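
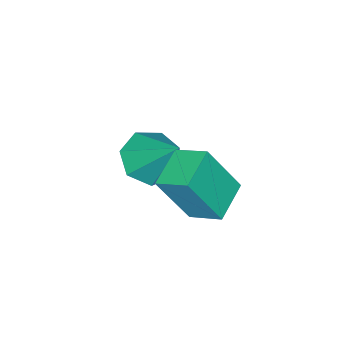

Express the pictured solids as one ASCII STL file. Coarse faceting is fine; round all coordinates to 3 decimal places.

solid 
facet normal -0.155 -0.647 -0.746
outer loop
vertex 2.054 -2.118 -2.515
vertex 1.518 -2.634 -1.956
vertex 1.268 -1.932 -2.513
endloop
endfacet
facet normal 0.216 0.916 -0.339
outer loop
vertex 2.054 -2.118 -2.515
vertex 1.268 -1.932 -2.513
vertex 1.842 -1.286 -0.404
endloop
endfacet
facet normal -0.156 -0.647 -0.746
outer loop
vertex 1.268 -1.932 -2.513
vertex 1.518 -2.634 -1.956
vertex 0.671 -2.274 -2.091
endloop
endfacet
facet normal -0.549 0.829 -0.105
outer loop
vertex 1.268 -1.932 -2.513
vertex 0.671 -2.274 -2.091
vertex 1.842 -1.286 -0.404
endloop
endfacet
facet normal -0.156 -0.647 -0.746
outer loop
vertex 0.671 -2.274 -2.091
vertex 1.518 -2.634 -1.956
vertex 0.712 -2.887 -1.568
endloop
endfacet
facet normal -0.857 0.300 0.419
outer loop
vertex 0.671 -2.274 -2.091
vertex 0.712 -2.887 -1.568
vertex 1.842 -1.286 -0.404
endloop
endfacet
facet normal -0.155 -0.648 -0.745
outer loop
vertex 0.712 -2.887 -1.568
vertex 1.518 -2.634 -1.956
vertex 1.359 -3.309 -1.336
endloop
endfacet
facet normal -0.477 -0.271 0.836
outer loop
vertex 0.712 -2.887 -1.568
vertex 1.359 -3.309 -1.336
vertex 1.842 -1.286 -0.404
endloop
endfacet
facet normal -0.156 -0.648 -0.745
outer loop
vertex 1.359 -3.309 -1.336
vertex 1.518 -2.634 -1.956
vertex 2.127 -3.223 -1.571
endloop
endfacet
facet normal 0.307 -0.458 0.835
outer loop
vertex 1.359 -3.309 -1.336
vertex 2.127 -3.223 -1.571
vertex 1.842 -1.286 -0.404
endloop
endfacet
facet normal -0.155 -0.648 -0.746
outer loop
vertex 2.127 -3.223 -1.571
vertex 1.518 -2.634 -1.956
vertex 2.436 -2.693 -2.096
endloop
endfacet
facet normal 0.903 -0.116 0.414
outer loop
vertex 2.127 -3.223 -1.571
vertex 2.436 -2.693 -2.096
vertex 1.842 -1.286 -0.404
endloop
endfacet
facet normal -0.155 -0.647 -0.746
outer loop
vertex 2.436 -2.693 -2.096
vertex 1.518 -2.634 -1.956
vertex 2.054 -2.118 -2.515
endloop
endfacet
facet normal 0.863 0.494 -0.108
outer loop
vertex 2.436 -2.693 -2.096
vertex 2.054 -2.118 -2.515
vertex 1.842 -1.286 -0.404
endloop
endfacet
facet normal -0.356 0.353 -0.865
outer loop
vertex 2.05 -0.096 -1.058
vertex 1.924 0.896 -0.601
vertex 3.237 0.22 -1.417
endloop
endfacet
facet normal 0.115 -0.902 -0.415
outer loop
vertex 3.876 -0.416 0.141
vertex 2.05 -0.096 -1.058
vertex 3.237 0.22 -1.417
endloop
endfacet
facet normal -0.355 0.354 -0.865
outer loop
vertex 3.237 0.22 -1.417
vertex 1.924 0.896 -0.601
vertex 3.111 1.212 -0.959
endloop
endfacet
facet normal 0.928 0.247 -0.280
outer loop
vertex 3.111 1.212 -0.959
vertex 3.876 -0.416 0.141
vertex 3.237 0.22 -1.417
endloop
endfacet
facet normal -0.928 -0.247 0.280
outer loop
vertex 2.05 -0.096 -1.058
vertex 2.563 0.26 0.957
vertex 1.924 0.896 -0.601
endloop
endfacet
facet normal 0.115 -0.902 -0.416
outer loop
vertex 2.689 -0.732 0.499
vertex 2.05 -0.096 -1.058
vertex 3.876 -0.416 0.141
endloop
endfacet
facet normal -0.928 -0.247 0.280
outer loop
vertex 2.689 -0.732 0.499
vertex 2.563 0.26 0.957
vertex 2.05 -0.096 -1.058
endloop
endfacet
facet normal -0.115 0.902 0.415
outer loop
vertex 1.924 0.896 -0.601
vertex 2.563 0.26 0.957
vertex 3.111 1.212 -0.959
endloop
endfacet
facet normal 0.928 0.247 -0.280
outer loop
vertex 3.75 0.576 0.598
vertex 3.876 -0.416 0.141
vertex 3.111 1.212 -0.959
endloop
endfacet
facet normal -0.115 0.902 0.416
outer loop
vertex 3.111 1.212 -0.959
vertex 2.563 0.26 0.957
vertex 3.75 0.576 0.598
endloop
endfacet
facet normal 0.355 -0.354 0.865
outer loop
vertex 3.75 0.576 0.598
vertex 2.689 -0.732 0.499
vertex 3.876 -0.416 0.141
endloop
endfacet
facet normal 0.356 -0.354 0.865
outer loop
vertex 2.563 0.26 0.957
vertex 2.689 -0.732 0.499
vertex 3.75 0.576 0.598
endloop
endfacet

endsolid


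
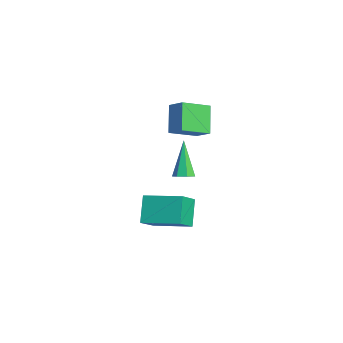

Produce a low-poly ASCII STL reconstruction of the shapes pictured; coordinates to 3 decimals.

solid 
facet normal 0.464 -0.082 -0.882
outer loop
vertex -0.816 -0.53 -0.836
vertex -1.321 -0.569 -1.098
vertex -1.016 -0.101 -0.981
endloop
endfacet
facet normal 0.659 0.498 0.564
outer loop
vertex -0.816 -0.53 -0.836
vertex -1.016 -0.101 -0.981
vertex -2.319 -0.391 0.798
endloop
endfacet
facet normal 0.465 -0.083 -0.881
outer loop
vertex -1.016 -0.101 -0.981
vertex -1.321 -0.569 -1.098
vertex -1.446 -0.025 -1.215
endloop
endfacet
facet normal 0.061 0.977 0.204
outer loop
vertex -1.016 -0.101 -0.981
vertex -1.446 -0.025 -1.215
vertex -2.319 -0.391 0.798
endloop
endfacet
facet normal 0.464 -0.083 -0.882
outer loop
vertex -1.446 -0.025 -1.215
vertex -1.321 -0.569 -1.098
vertex -1.781 -0.359 -1.36
endloop
endfacet
facet normal -0.663 0.732 -0.154
outer loop
vertex -1.446 -0.025 -1.215
vertex -1.781 -0.359 -1.36
vertex -2.319 -0.391 0.798
endloop
endfacet
facet normal 0.465 -0.082 -0.882
outer loop
vertex -1.781 -0.359 -1.36
vertex -1.321 -0.569 -1.098
vertex -1.769 -0.85 -1.308
endloop
endfacet
facet normal -0.969 -0.049 -0.242
outer loop
vertex -1.781 -0.359 -1.36
vertex -1.769 -0.85 -1.308
vertex -2.319 -0.391 0.798
endloop
endfacet
facet normal 0.465 -0.082 -0.882
outer loop
vertex -1.769 -0.85 -1.308
vertex -1.321 -0.569 -1.098
vertex -1.42 -1.13 -1.098
endloop
endfacet
facet normal -0.628 -0.778 0.006
outer loop
vertex -1.769 -0.85 -1.308
vertex -1.42 -1.13 -1.098
vertex -2.319 -0.391 0.798
endloop
endfacet
facet normal 0.466 -0.082 -0.881
outer loop
vertex -1.42 -1.13 -1.098
vertex -1.321 -0.569 -1.098
vertex -0.996 -0.987 -0.887
endloop
endfacet
facet normal 0.105 -0.909 0.404
outer loop
vertex -1.42 -1.13 -1.098
vertex -0.996 -0.987 -0.887
vertex -2.319 -0.391 0.798
endloop
endfacet
facet normal 0.464 -0.084 -0.882
outer loop
vertex -0.996 -0.987 -0.887
vertex -1.321 -0.569 -1.098
vertex -0.816 -0.53 -0.836
endloop
endfacet
facet normal 0.678 -0.340 0.652
outer loop
vertex -0.996 -0.987 -0.887
vertex -0.816 -0.53 -0.836
vertex -2.319 -0.391 0.798
endloop
endfacet
facet normal -0.605 0.132 0.785
outer loop
vertex -1.179 -0.693 3.979
vertex -1.633 0.745 3.387
vertex -1.977 -1.165 3.444
endloop
endfacet
facet normal 0.280 -0.888 0.365
outer loop
vertex -0.967 -1.385 2.133
vertex -1.179 -0.693 3.979
vertex -1.977 -1.165 3.444
endloop
endfacet
facet normal -0.605 0.132 0.785
outer loop
vertex -1.977 -1.165 3.444
vertex -1.633 0.745 3.387
vertex -2.431 0.273 2.852
endloop
endfacet
facet normal -0.745 -0.441 -0.500
outer loop
vertex -2.431 0.273 2.852
vertex -0.967 -1.385 2.133
vertex -1.977 -1.165 3.444
endloop
endfacet
facet normal 0.745 0.441 0.500
outer loop
vertex -1.179 -0.693 3.979
vertex -0.623 0.525 2.076
vertex -1.633 0.745 3.387
endloop
endfacet
facet normal 0.280 -0.888 0.365
outer loop
vertex -0.169 -0.913 2.668
vertex -1.179 -0.693 3.979
vertex -0.967 -1.385 2.133
endloop
endfacet
facet normal 0.745 0.441 0.500
outer loop
vertex -0.169 -0.913 2.668
vertex -0.623 0.525 2.076
vertex -1.179 -0.693 3.979
endloop
endfacet
facet normal -0.280 0.888 -0.365
outer loop
vertex -1.633 0.745 3.387
vertex -0.623 0.525 2.076
vertex -2.431 0.273 2.852
endloop
endfacet
facet normal -0.745 -0.441 -0.500
outer loop
vertex -1.421 0.053 1.541
vertex -0.967 -1.385 2.133
vertex -2.431 0.273 2.852
endloop
endfacet
facet normal -0.280 0.888 -0.365
outer loop
vertex -2.431 0.273 2.852
vertex -0.623 0.525 2.076
vertex -1.421 0.053 1.541
endloop
endfacet
facet normal 0.605 -0.132 -0.785
outer loop
vertex -1.421 0.053 1.541
vertex -0.169 -0.913 2.668
vertex -0.967 -1.385 2.133
endloop
endfacet
facet normal 0.605 -0.132 -0.785
outer loop
vertex -0.623 0.525 2.076
vertex -0.169 -0.913 2.668
vertex -1.421 0.053 1.541
endloop
endfacet
facet normal -0.540 -0.819 -0.196
outer loop
vertex 0.316 -2.979 -3.058
vertex -0.609 -2.676 -1.775
vertex -0.552 -2.214 -3.864
endloop
endfacet
facet normal 0.574 -0.188 -0.797
outer loop
vertex 0.549 -0.544 -3.465
vertex 0.316 -2.979 -3.058
vertex -0.552 -2.214 -3.864
endloop
endfacet
facet normal -0.540 -0.819 -0.196
outer loop
vertex -0.552 -2.214 -3.864
vertex -0.609 -2.676 -1.775
vertex -1.477 -1.911 -2.582
endloop
endfacet
facet normal -0.615 0.542 -0.572
outer loop
vertex -1.477 -1.911 -2.582
vertex 0.549 -0.544 -3.465
vertex -0.552 -2.214 -3.864
endloop
endfacet
facet normal 0.615 -0.542 0.572
outer loop
vertex 0.316 -2.979 -3.058
vertex 0.492 -1.006 -1.376
vertex -0.609 -2.676 -1.775
endloop
endfacet
facet normal 0.575 -0.188 -0.796
outer loop
vertex 1.417 -1.309 -2.658
vertex 0.316 -2.979 -3.058
vertex 0.549 -0.544 -3.465
endloop
endfacet
facet normal 0.615 -0.543 0.572
outer loop
vertex 1.417 -1.309 -2.658
vertex 0.492 -1.006 -1.376
vertex 0.316 -2.979 -3.058
endloop
endfacet
facet normal -0.574 0.188 0.797
outer loop
vertex -0.609 -2.676 -1.775
vertex 0.492 -1.006 -1.376
vertex -1.477 -1.911 -2.582
endloop
endfacet
facet normal -0.615 0.543 -0.572
outer loop
vertex -0.376 -0.241 -2.182
vertex 0.549 -0.544 -3.465
vertex -1.477 -1.911 -2.582
endloop
endfacet
facet normal -0.574 0.188 0.797
outer loop
vertex -1.477 -1.911 -2.582
vertex 0.492 -1.006 -1.376
vertex -0.376 -0.241 -2.182
endloop
endfacet
facet normal 0.540 0.819 0.196
outer loop
vertex -0.376 -0.241 -2.182
vertex 1.417 -1.309 -2.658
vertex 0.549 -0.544 -3.465
endloop
endfacet
facet normal 0.540 0.819 0.196
outer loop
vertex 0.492 -1.006 -1.376
vertex 1.417 -1.309 -2.658
vertex -0.376 -0.241 -2.182
endloop
endfacet

endsolid


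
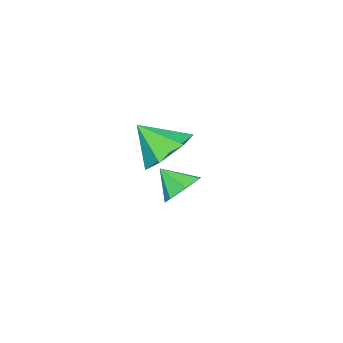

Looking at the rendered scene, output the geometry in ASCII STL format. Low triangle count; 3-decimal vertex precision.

solid 
facet normal -0.329 0.672 -0.664
outer loop
vertex -2.44 -1.672 -0.839
vertex -2.946 -1.481 -0.395
vertex -2.298 -1.223 -0.455
endloop
endfacet
facet normal 0.950 -0.311 0.012
outer loop
vertex -2.44 -1.672 -0.839
vertex -2.298 -1.223 -0.455
vertex -2.614 -2.159 0.275
endloop
endfacet
facet normal -0.329 0.671 -0.664
outer loop
vertex -2.298 -1.223 -0.455
vertex -2.946 -1.481 -0.395
vertex -2.644 -0.968 -0.026
endloop
endfacet
facet normal 0.813 0.162 0.559
outer loop
vertex -2.298 -1.223 -0.455
vertex -2.644 -0.968 -0.026
vertex -2.614 -2.159 0.275
endloop
endfacet
facet normal -0.328 0.671 -0.665
outer loop
vertex -2.644 -0.968 -0.026
vertex -2.946 -1.481 -0.395
vertex -3.218 -1.099 0.125
endloop
endfacet
facet normal 0.194 0.245 0.950
outer loop
vertex -2.644 -0.968 -0.026
vertex -3.218 -1.099 0.125
vertex -2.614 -2.159 0.275
endloop
endfacet
facet normal -0.328 0.671 -0.665
outer loop
vertex -3.218 -1.099 0.125
vertex -2.946 -1.481 -0.395
vertex -3.587 -1.518 -0.116
endloop
endfacet
facet normal -0.440 -0.125 0.890
outer loop
vertex -3.218 -1.099 0.125
vertex -3.587 -1.518 -0.116
vertex -2.614 -2.159 0.275
endloop
endfacet
facet normal -0.328 0.672 -0.664
outer loop
vertex -3.587 -1.518 -0.116
vertex -2.946 -1.481 -0.395
vertex -3.473 -1.908 -0.567
endloop
endfacet
facet normal -0.611 -0.669 0.424
outer loop
vertex -3.587 -1.518 -0.116
vertex -3.473 -1.908 -0.567
vertex -2.614 -2.159 0.275
endloop
endfacet
facet normal -0.328 0.672 -0.664
outer loop
vertex -3.473 -1.908 -0.567
vertex -2.946 -1.481 -0.395
vertex -2.963 -1.977 -0.889
endloop
endfacet
facet normal -0.192 -0.977 -0.095
outer loop
vertex -3.473 -1.908 -0.567
vertex -2.963 -1.977 -0.889
vertex -2.614 -2.159 0.275
endloop
endfacet
facet normal -0.329 0.672 -0.664
outer loop
vertex -2.963 -1.977 -0.889
vertex -2.946 -1.481 -0.395
vertex -2.44 -1.672 -0.839
endloop
endfacet
facet normal 0.504 -0.818 -0.279
outer loop
vertex -2.963 -1.977 -0.889
vertex -2.44 -1.672 -0.839
vertex -2.614 -2.159 0.275
endloop
endfacet
facet normal -0.422 0.573 -0.703
outer loop
vertex 0.081 0.987 2.234
vertex -0.571 1.146 2.755
vertex 0.11 1.654 2.761
endloop
endfacet
facet normal 0.994 -0.089 0.058
outer loop
vertex 0.081 0.987 2.234
vertex 0.11 1.654 2.761
vertex -0.049 0.434 3.625
endloop
endfacet
facet normal -0.422 0.574 -0.702
outer loop
vertex 0.11 1.654 2.761
vertex -0.571 1.146 2.755
vertex -0.542 1.812 3.282
endloop
endfacet
facet normal 0.630 0.392 0.670
outer loop
vertex 0.11 1.654 2.761
vertex -0.542 1.812 3.282
vertex -0.049 0.434 3.625
endloop
endfacet
facet normal -0.421 0.574 -0.702
outer loop
vertex -0.542 1.812 3.282
vertex -0.571 1.146 2.755
vertex -1.224 1.304 3.276
endloop
endfacet
facet normal -0.149 0.188 0.971
outer loop
vertex -0.542 1.812 3.282
vertex -1.224 1.304 3.276
vertex -0.049 0.434 3.625
endloop
endfacet
facet normal -0.421 0.574 -0.702
outer loop
vertex -1.224 1.304 3.276
vertex -0.571 1.146 2.755
vertex -1.253 0.638 2.749
endloop
endfacet
facet normal -0.564 -0.497 0.659
outer loop
vertex -1.224 1.304 3.276
vertex -1.253 0.638 2.749
vertex -0.049 0.434 3.625
endloop
endfacet
facet normal -0.421 0.574 -0.702
outer loop
vertex -1.253 0.638 2.749
vertex -0.571 1.146 2.755
vertex -0.6 0.48 2.228
endloop
endfacet
facet normal -0.200 -0.979 0.047
outer loop
vertex -1.253 0.638 2.749
vertex -0.6 0.48 2.228
vertex -0.049 0.434 3.625
endloop
endfacet
facet normal -0.421 0.574 -0.702
outer loop
vertex -0.6 0.48 2.228
vertex -0.571 1.146 2.755
vertex 0.081 0.987 2.234
endloop
endfacet
facet normal 0.579 -0.775 -0.254
outer loop
vertex -0.6 0.48 2.228
vertex 0.081 0.987 2.234
vertex -0.049 0.434 3.625
endloop
endfacet

endsolid


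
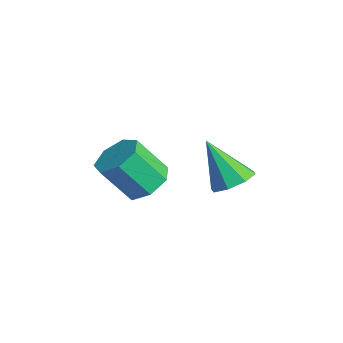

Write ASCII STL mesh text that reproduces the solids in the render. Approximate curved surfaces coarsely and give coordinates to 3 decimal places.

solid 
facet normal 0.472 0.299 -0.830
outer loop
vertex 2.711 0.156 -4.338
vertex 2.063 0.657 -4.526
vertex 2.775 0.746 -4.089
endloop
endfacet
facet normal 0.635 -0.358 0.684
outer loop
vertex 2.711 0.156 -4.338
vertex 2.775 0.746 -4.089
vertex 1.157 0.083 -2.934
endloop
endfacet
facet normal 0.472 0.299 -0.829
outer loop
vertex 2.775 0.746 -4.089
vertex 2.063 0.657 -4.526
vertex 2.422 1.283 -4.096
endloop
endfacet
facet normal 0.463 0.315 0.829
outer loop
vertex 2.775 0.746 -4.089
vertex 2.422 1.283 -4.096
vertex 1.157 0.083 -2.934
endloop
endfacet
facet normal 0.472 0.299 -0.829
outer loop
vertex 2.422 1.283 -4.096
vertex 2.063 0.657 -4.526
vertex 1.859 1.454 -4.355
endloop
endfacet
facet normal -0.084 0.738 0.670
outer loop
vertex 2.422 1.283 -4.096
vertex 1.859 1.454 -4.355
vertex 1.157 0.083 -2.934
endloop
endfacet
facet normal 0.472 0.299 -0.830
outer loop
vertex 1.859 1.454 -4.355
vertex 2.063 0.657 -4.526
vertex 1.415 1.158 -4.714
endloop
endfacet
facet normal -0.685 0.663 0.301
outer loop
vertex 1.859 1.454 -4.355
vertex 1.415 1.158 -4.714
vertex 1.157 0.083 -2.934
endloop
endfacet
facet normal 0.472 0.299 -0.830
outer loop
vertex 1.415 1.158 -4.714
vertex 2.063 0.657 -4.526
vertex 1.351 0.568 -4.963
endloop
endfacet
facet normal -0.989 0.134 -0.063
outer loop
vertex 1.415 1.158 -4.714
vertex 1.351 0.568 -4.963
vertex 1.157 0.083 -2.934
endloop
endfacet
facet normal 0.472 0.299 -0.829
outer loop
vertex 1.351 0.568 -4.963
vertex 2.063 0.657 -4.526
vertex 1.704 0.031 -4.956
endloop
endfacet
facet normal -0.816 -0.539 -0.207
outer loop
vertex 1.351 0.568 -4.963
vertex 1.704 0.031 -4.956
vertex 1.157 0.083 -2.934
endloop
endfacet
facet normal 0.472 0.299 -0.829
outer loop
vertex 1.704 0.031 -4.956
vertex 2.063 0.657 -4.526
vertex 2.267 -0.14 -4.697
endloop
endfacet
facet normal -0.270 -0.962 -0.048
outer loop
vertex 1.704 0.031 -4.956
vertex 2.267 -0.14 -4.697
vertex 1.157 0.083 -2.934
endloop
endfacet
facet normal 0.472 0.299 -0.830
outer loop
vertex 2.267 -0.14 -4.697
vertex 2.063 0.657 -4.526
vertex 2.711 0.156 -4.338
endloop
endfacet
facet normal 0.332 -0.887 0.321
outer loop
vertex 2.267 -0.14 -4.697
vertex 2.711 0.156 -4.338
vertex 1.157 0.083 -2.934
endloop
endfacet
facet normal 0.230 0.549 -0.804
outer loop
vertex 2.781 -2.596 -3.726
vertex 1.93 -2.345 -3.798
vertex 2.588 -1.954 -3.343
endloop
endfacet
facet normal 0.941 0.087 0.327
outer loop
vertex 2.781 -2.596 -3.726
vertex 2.588 -1.954 -3.343
vertex 2.401 -3.506 -2.391
endloop
endfacet
facet normal 0.941 0.087 0.327
outer loop
vertex 2.401 -3.506 -2.391
vertex 2.588 -1.954 -3.343
vertex 2.208 -2.864 -2.008
endloop
endfacet
facet normal -0.229 -0.549 0.804
outer loop
vertex 2.401 -3.506 -2.391
vertex 2.208 -2.864 -2.008
vertex 1.55 -3.255 -2.462
endloop
endfacet
facet normal 0.230 0.549 -0.804
outer loop
vertex 2.588 -1.954 -3.343
vertex 1.93 -2.345 -3.798
vertex 1.9 -1.606 -3.302
endloop
endfacet
facet normal 0.392 0.705 0.592
outer loop
vertex 2.588 -1.954 -3.343
vertex 1.9 -1.606 -3.302
vertex 2.208 -2.864 -2.008
endloop
endfacet
facet normal 0.391 0.705 0.592
outer loop
vertex 2.208 -2.864 -2.008
vertex 1.9 -1.606 -3.302
vertex 1.519 -2.516 -1.967
endloop
endfacet
facet normal -0.229 -0.548 0.804
outer loop
vertex 2.208 -2.864 -2.008
vertex 1.519 -2.516 -1.967
vertex 1.55 -3.255 -2.462
endloop
endfacet
facet normal 0.229 0.549 -0.804
outer loop
vertex 1.9 -1.606 -3.302
vertex 1.93 -2.345 -3.798
vertex 1.234 -1.815 -3.634
endloop
endfacet
facet normal -0.453 0.792 0.410
outer loop
vertex 1.9 -1.606 -3.302
vertex 1.234 -1.815 -3.634
vertex 1.519 -2.516 -1.967
endloop
endfacet
facet normal -0.453 0.791 0.410
outer loop
vertex 1.519 -2.516 -1.967
vertex 1.234 -1.815 -3.634
vertex 0.854 -2.725 -2.299
endloop
endfacet
facet normal -0.229 -0.548 0.804
outer loop
vertex 1.519 -2.516 -1.967
vertex 0.854 -2.725 -2.299
vertex 1.55 -3.255 -2.462
endloop
endfacet
facet normal 0.228 0.549 -0.804
outer loop
vertex 1.234 -1.815 -3.634
vertex 1.93 -2.345 -3.798
vertex 1.093 -2.423 -4.089
endloop
endfacet
facet normal -0.956 0.282 -0.080
outer loop
vertex 1.234 -1.815 -3.634
vertex 1.093 -2.423 -4.089
vertex 0.854 -2.725 -2.299
endloop
endfacet
facet normal -0.956 0.282 -0.080
outer loop
vertex 0.854 -2.725 -2.299
vertex 1.093 -2.423 -4.089
vertex 0.713 -3.333 -2.754
endloop
endfacet
facet normal -0.229 -0.549 0.804
outer loop
vertex 0.854 -2.725 -2.299
vertex 0.713 -3.333 -2.754
vertex 1.55 -3.255 -2.462
endloop
endfacet
facet normal 0.229 0.548 -0.805
outer loop
vertex 1.093 -2.423 -4.089
vertex 1.93 -2.345 -3.798
vertex 1.582 -2.972 -4.324
endloop
endfacet
facet normal -0.739 -0.440 -0.510
outer loop
vertex 1.093 -2.423 -4.089
vertex 1.582 -2.972 -4.324
vertex 0.713 -3.333 -2.754
endloop
endfacet
facet normal -0.739 -0.440 -0.510
outer loop
vertex 0.713 -3.333 -2.754
vertex 1.582 -2.972 -4.324
vertex 1.202 -3.882 -2.989
endloop
endfacet
facet normal -0.229 -0.549 0.804
outer loop
vertex 0.713 -3.333 -2.754
vertex 1.202 -3.882 -2.989
vertex 1.55 -3.255 -2.462
endloop
endfacet
facet normal 0.229 0.548 -0.805
outer loop
vertex 1.582 -2.972 -4.324
vertex 1.93 -2.345 -3.798
vertex 2.333 -3.049 -4.163
endloop
endfacet
facet normal 0.034 -0.830 -0.556
outer loop
vertex 1.582 -2.972 -4.324
vertex 2.333 -3.049 -4.163
vertex 1.202 -3.882 -2.989
endloop
endfacet
facet normal 0.034 -0.830 -0.556
outer loop
vertex 1.202 -3.882 -2.989
vertex 2.333 -3.049 -4.163
vertex 1.953 -3.959 -2.828
endloop
endfacet
facet normal -0.229 -0.549 0.804
outer loop
vertex 1.202 -3.882 -2.989
vertex 1.953 -3.959 -2.828
vertex 1.55 -3.255 -2.462
endloop
endfacet
facet normal 0.230 0.548 -0.804
outer loop
vertex 2.333 -3.049 -4.163
vertex 1.93 -2.345 -3.798
vertex 2.781 -2.596 -3.726
endloop
endfacet
facet normal 0.782 -0.596 -0.184
outer loop
vertex 2.333 -3.049 -4.163
vertex 2.781 -2.596 -3.726
vertex 1.953 -3.959 -2.828
endloop
endfacet
facet normal 0.782 -0.596 -0.184
outer loop
vertex 1.953 -3.959 -2.828
vertex 2.781 -2.596 -3.726
vertex 2.401 -3.506 -2.391
endloop
endfacet
facet normal -0.229 -0.549 0.804
outer loop
vertex 1.953 -3.959 -2.828
vertex 2.401 -3.506 -2.391
vertex 1.55 -3.255 -2.462
endloop
endfacet

endsolid


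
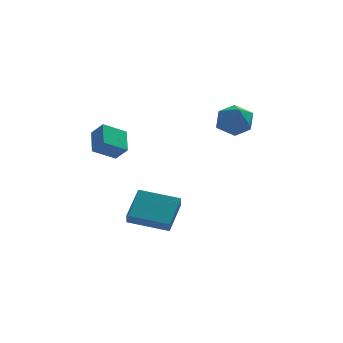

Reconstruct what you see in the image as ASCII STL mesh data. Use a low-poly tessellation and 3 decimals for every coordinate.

solid 
facet normal -0.954 0.287 0.085
outer loop
vertex 1.692 2.828 2.923
vertex 1.824 2.942 4.024
vertex 2.023 3.804 3.347
endloop
endfacet
facet normal -0.688 0.473 -0.551
outer loop
vertex 1.692 2.828 2.923
vertex 2.023 3.804 3.347
vertex 2.497 3.411 2.418
endloop
endfacet
facet normal -0.463 -0.121 -0.878
outer loop
vertex 1.692 2.828 2.923
vertex 2.497 3.411 2.418
vertex 2.59 2.305 2.521
endloop
endfacet
facet normal -0.591 -0.673 -0.445
outer loop
vertex 1.692 2.828 2.923
vertex 2.59 2.305 2.521
vertex 2.174 2.015 3.513
endloop
endfacet
facet normal -0.894 -0.421 0.151
outer loop
vertex 1.692 2.828 2.923
vertex 2.174 2.015 3.513
vertex 1.824 2.942 4.024
endloop
endfacet
facet normal -0.121 0.891 -0.438
outer loop
vertex 2.497 3.411 2.418
vertex 2.023 3.804 3.347
vertex 3.126 3.885 3.207
endloop
endfacet
facet normal -0.551 0.590 0.589
outer loop
vertex 2.023 3.804 3.347
vertex 1.824 2.942 4.024
vertex 2.71 3.595 4.199
endloop
endfacet
facet normal -0.455 -0.555 0.696
outer loop
vertex 1.824 2.942 4.024
vertex 2.174 2.015 3.513
vertex 2.803 2.489 4.302
endloop
endfacet
facet normal 0.037 -0.963 -0.266
outer loop
vertex 2.174 2.015 3.513
vertex 2.59 2.305 2.521
vertex 3.277 2.096 3.373
endloop
endfacet
facet normal 0.243 -0.070 -0.968
outer loop
vertex 2.59 2.305 2.521
vertex 2.497 3.411 2.418
vertex 3.476 2.958 2.696
endloop
endfacet
facet normal 0.591 0.673 0.445
outer loop
vertex 3.608 3.072 3.797
vertex 3.126 3.885 3.207
vertex 2.71 3.595 4.199
endloop
endfacet
facet normal 0.463 0.121 0.878
outer loop
vertex 3.608 3.072 3.797
vertex 2.71 3.595 4.199
vertex 2.803 2.489 4.302
endloop
endfacet
facet normal 0.688 -0.473 0.551
outer loop
vertex 3.608 3.072 3.797
vertex 2.803 2.489 4.302
vertex 3.277 2.096 3.373
endloop
endfacet
facet normal 0.954 -0.287 -0.085
outer loop
vertex 3.608 3.072 3.797
vertex 3.277 2.096 3.373
vertex 3.476 2.958 2.696
endloop
endfacet
facet normal 0.894 0.421 -0.151
outer loop
vertex 3.608 3.072 3.797
vertex 3.476 2.958 2.696
vertex 3.126 3.885 3.207
endloop
endfacet
facet normal -0.037 0.963 0.266
outer loop
vertex 2.71 3.595 4.199
vertex 3.126 3.885 3.207
vertex 2.023 3.804 3.347
endloop
endfacet
facet normal -0.243 0.070 0.968
outer loop
vertex 2.803 2.489 4.302
vertex 2.71 3.595 4.199
vertex 1.824 2.942 4.024
endloop
endfacet
facet normal 0.121 -0.891 0.438
outer loop
vertex 3.277 2.096 3.373
vertex 2.803 2.489 4.302
vertex 2.174 2.015 3.513
endloop
endfacet
facet normal 0.551 -0.590 -0.589
outer loop
vertex 3.476 2.958 2.696
vertex 3.277 2.096 3.373
vertex 2.59 2.305 2.521
endloop
endfacet
facet normal 0.455 0.555 -0.696
outer loop
vertex 3.126 3.885 3.207
vertex 3.476 2.958 2.696
vertex 2.497 3.411 2.418
endloop
endfacet
facet normal -0.936 0.303 0.179
outer loop
vertex -3.206 -2.251 -0.902
vertex -2.528 -0.81 0.205
vertex -3.173 -1.75 -1.575
endloop
endfacet
facet normal -0.349 -0.743 -0.570
outer loop
vertex -1.132 -2.41 -1.965
vertex -3.206 -2.251 -0.902
vertex -3.173 -1.75 -1.575
endloop
endfacet
facet normal -0.936 0.303 0.179
outer loop
vertex -3.173 -1.75 -1.575
vertex -2.528 -0.81 0.205
vertex -2.494 -0.308 -0.468
endloop
endfacet
facet normal 0.040 0.597 -0.802
outer loop
vertex -2.494 -0.308 -0.468
vertex -1.132 -2.41 -1.965
vertex -3.173 -1.75 -1.575
endloop
endfacet
facet normal -0.040 -0.597 0.801
outer loop
vertex -3.206 -2.251 -0.902
vertex -0.487 -1.47 -0.185
vertex -2.528 -0.81 0.205
endloop
endfacet
facet normal -0.350 -0.742 -0.571
outer loop
vertex -1.166 -2.912 -1.292
vertex -3.206 -2.251 -0.902
vertex -1.132 -2.41 -1.965
endloop
endfacet
facet normal -0.040 -0.597 0.802
outer loop
vertex -1.166 -2.912 -1.292
vertex -0.487 -1.47 -0.185
vertex -3.206 -2.251 -0.902
endloop
endfacet
facet normal 0.349 0.743 0.572
outer loop
vertex -2.528 -0.81 0.205
vertex -0.487 -1.47 -0.185
vertex -2.494 -0.308 -0.468
endloop
endfacet
facet normal 0.040 0.597 -0.801
outer loop
vertex -0.454 -0.969 -0.858
vertex -1.132 -2.41 -1.965
vertex -2.494 -0.308 -0.468
endloop
endfacet
facet normal 0.350 0.743 0.570
outer loop
vertex -2.494 -0.308 -0.468
vertex -0.487 -1.47 -0.185
vertex -0.454 -0.969 -0.858
endloop
endfacet
facet normal 0.936 -0.303 -0.179
outer loop
vertex -0.454 -0.969 -0.858
vertex -1.166 -2.912 -1.292
vertex -1.132 -2.41 -1.965
endloop
endfacet
facet normal 0.936 -0.303 -0.180
outer loop
vertex -0.487 -1.47 -0.185
vertex -1.166 -2.912 -1.292
vertex -0.454 -0.969 -0.858
endloop
endfacet
facet normal -0.830 -0.270 0.488
outer loop
vertex -4.136 1.168 3.964
vertex -4.705 1.606 3.239
vertex -4.162 -0.133 3.199
endloop
endfacet
facet normal 0.558 -0.429 0.711
outer loop
vertex -2.975 0.254 2.501
vertex -4.136 1.168 3.964
vertex -4.162 -0.133 3.199
endloop
endfacet
facet normal -0.830 -0.270 0.488
outer loop
vertex -4.162 -0.133 3.199
vertex -4.705 1.606 3.239
vertex -4.731 0.305 2.474
endloop
endfacet
facet normal -0.017 -0.862 -0.507
outer loop
vertex -4.731 0.305 2.474
vertex -2.975 0.254 2.501
vertex -4.162 -0.133 3.199
endloop
endfacet
facet normal 0.017 0.862 0.507
outer loop
vertex -4.136 1.168 3.964
vertex -3.518 1.993 2.541
vertex -4.705 1.606 3.239
endloop
endfacet
facet normal 0.558 -0.429 0.711
outer loop
vertex -2.949 1.555 3.266
vertex -4.136 1.168 3.964
vertex -2.975 0.254 2.501
endloop
endfacet
facet normal 0.017 0.862 0.507
outer loop
vertex -2.949 1.555 3.266
vertex -3.518 1.993 2.541
vertex -4.136 1.168 3.964
endloop
endfacet
facet normal -0.558 0.429 -0.711
outer loop
vertex -4.705 1.606 3.239
vertex -3.518 1.993 2.541
vertex -4.731 0.305 2.474
endloop
endfacet
facet normal -0.017 -0.862 -0.507
outer loop
vertex -3.544 0.692 1.776
vertex -2.975 0.254 2.501
vertex -4.731 0.305 2.474
endloop
endfacet
facet normal -0.558 0.429 -0.711
outer loop
vertex -4.731 0.305 2.474
vertex -3.518 1.993 2.541
vertex -3.544 0.692 1.776
endloop
endfacet
facet normal 0.830 0.270 -0.488
outer loop
vertex -3.544 0.692 1.776
vertex -2.949 1.555 3.266
vertex -2.975 0.254 2.501
endloop
endfacet
facet normal 0.830 0.270 -0.488
outer loop
vertex -3.518 1.993 2.541
vertex -2.949 1.555 3.266
vertex -3.544 0.692 1.776
endloop
endfacet

endsolid


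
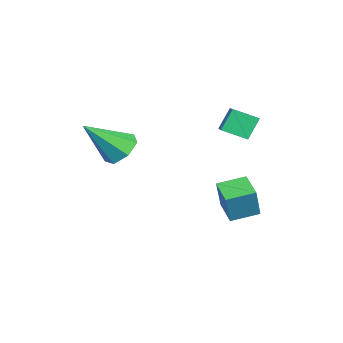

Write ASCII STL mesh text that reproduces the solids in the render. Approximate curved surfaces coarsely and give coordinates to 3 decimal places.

solid 
facet normal -0.293 0.656 -0.695
outer loop
vertex 2.446 -0.467 0.065
vertex 1.729 -0.297 0.528
vertex 2.506 0.093 0.568
endloop
endfacet
facet normal 0.995 -0.103 -0.004
outer loop
vertex 2.446 -0.467 0.065
vertex 2.506 0.093 0.568
vertex 2.331 -1.643 1.952
endloop
endfacet
facet normal -0.293 0.656 -0.695
outer loop
vertex 2.506 0.093 0.568
vertex 1.729 -0.297 0.528
vertex 1.98 0.359 1.041
endloop
endfacet
facet normal 0.717 0.389 0.579
outer loop
vertex 2.506 0.093 0.568
vertex 1.98 0.359 1.041
vertex 2.331 -1.643 1.952
endloop
endfacet
facet normal -0.294 0.656 -0.695
outer loop
vertex 1.98 0.359 1.041
vertex 1.729 -0.297 0.528
vertex 1.266 0.13 1.127
endloop
endfacet
facet normal -0.022 0.411 0.911
outer loop
vertex 1.98 0.359 1.041
vertex 1.266 0.13 1.127
vertex 2.331 -1.643 1.952
endloop
endfacet
facet normal -0.294 0.656 -0.695
outer loop
vertex 1.266 0.13 1.127
vertex 1.729 -0.297 0.528
vertex 0.9 -0.42 0.762
endloop
endfacet
facet normal -0.665 -0.052 0.745
outer loop
vertex 1.266 0.13 1.127
vertex 0.9 -0.42 0.762
vertex 2.331 -1.643 1.952
endloop
endfacet
facet normal -0.294 0.656 -0.695
outer loop
vertex 0.9 -0.42 0.762
vertex 1.729 -0.297 0.528
vertex 1.159 -0.878 0.22
endloop
endfacet
facet normal -0.729 -0.654 0.204
outer loop
vertex 0.9 -0.42 0.762
vertex 1.159 -0.878 0.22
vertex 2.331 -1.643 1.952
endloop
endfacet
facet normal -0.294 0.656 -0.695
outer loop
vertex 1.159 -0.878 0.22
vertex 1.729 -0.297 0.528
vertex 1.846 -0.899 -0.09
endloop
endfacet
facet normal -0.165 -0.939 -0.303
outer loop
vertex 1.159 -0.878 0.22
vertex 1.846 -0.899 -0.09
vertex 2.331 -1.643 1.952
endloop
endfacet
facet normal -0.293 0.657 -0.695
outer loop
vertex 1.846 -0.899 -0.09
vertex 1.729 -0.297 0.528
vertex 2.446 -0.467 0.065
endloop
endfacet
facet normal 0.602 -0.694 -0.396
outer loop
vertex 1.846 -0.899 -0.09
vertex 2.446 -0.467 0.065
vertex 2.331 -1.643 1.952
endloop
endfacet
facet normal -0.873 -0.391 0.290
outer loop
vertex -0.6 3.091 -2.205
vertex -1.025 4.236 -1.94
vertex -1.13 3.223 -3.624
endloop
endfacet
facet normal 0.340 -0.916 -0.212
outer loop
vertex -0.055 3.704 -3.98
vertex -0.6 3.091 -2.205
vertex -1.13 3.223 -3.624
endloop
endfacet
facet normal -0.873 -0.392 0.290
outer loop
vertex -1.13 3.223 -3.624
vertex -1.025 4.236 -1.94
vertex -1.555 4.368 -3.358
endloop
endfacet
facet normal -0.348 0.088 -0.933
outer loop
vertex -1.555 4.368 -3.358
vertex -0.055 3.704 -3.98
vertex -1.13 3.223 -3.624
endloop
endfacet
facet normal 0.348 -0.087 0.933
outer loop
vertex -0.6 3.091 -2.205
vertex 0.05 4.717 -2.296
vertex -1.025 4.236 -1.94
endloop
endfacet
facet normal 0.340 -0.916 -0.212
outer loop
vertex 0.475 3.572 -2.562
vertex -0.6 3.091 -2.205
vertex -0.055 3.704 -3.98
endloop
endfacet
facet normal 0.349 -0.087 0.933
outer loop
vertex 0.475 3.572 -2.562
vertex 0.05 4.717 -2.296
vertex -0.6 3.091 -2.205
endloop
endfacet
facet normal -0.340 0.916 0.212
outer loop
vertex -1.025 4.236 -1.94
vertex 0.05 4.717 -2.296
vertex -1.555 4.368 -3.358
endloop
endfacet
facet normal -0.349 0.087 -0.933
outer loop
vertex -0.48 4.849 -3.715
vertex -0.055 3.704 -3.98
vertex -1.555 4.368 -3.358
endloop
endfacet
facet normal -0.340 0.916 0.212
outer loop
vertex -1.555 4.368 -3.358
vertex 0.05 4.717 -2.296
vertex -0.48 4.849 -3.715
endloop
endfacet
facet normal 0.873 0.391 -0.290
outer loop
vertex -0.48 4.849 -3.715
vertex 0.475 3.572 -2.562
vertex -0.055 3.704 -3.98
endloop
endfacet
facet normal 0.873 0.391 -0.290
outer loop
vertex 0.05 4.717 -2.296
vertex 0.475 3.572 -2.562
vertex -0.48 4.849 -3.715
endloop
endfacet
facet normal -0.926 -0.153 -0.346
outer loop
vertex -2.158 3.461 1.297
vertex -2.164 4.51 0.85
vertex -1.731 3.053 0.334
endloop
endfacet
facet normal 0.005 -0.920 0.392
outer loop
vertex -0.296 3.29 0.87
vertex -2.158 3.461 1.297
vertex -1.731 3.053 0.334
endloop
endfacet
facet normal -0.926 -0.153 -0.346
outer loop
vertex -1.731 3.053 0.334
vertex -2.164 4.51 0.85
vertex -1.737 4.102 -0.113
endloop
endfacet
facet normal 0.378 -0.361 -0.852
outer loop
vertex -1.737 4.102 -0.113
vertex -0.296 3.29 0.87
vertex -1.731 3.053 0.334
endloop
endfacet
facet normal -0.378 0.361 0.852
outer loop
vertex -2.158 3.461 1.297
vertex -0.729 4.747 1.386
vertex -2.164 4.51 0.85
endloop
endfacet
facet normal 0.005 -0.920 0.392
outer loop
vertex -0.723 3.698 1.833
vertex -2.158 3.461 1.297
vertex -0.296 3.29 0.87
endloop
endfacet
facet normal -0.378 0.361 0.852
outer loop
vertex -0.723 3.698 1.833
vertex -0.729 4.747 1.386
vertex -2.158 3.461 1.297
endloop
endfacet
facet normal -0.005 0.920 -0.392
outer loop
vertex -2.164 4.51 0.85
vertex -0.729 4.747 1.386
vertex -1.737 4.102 -0.113
endloop
endfacet
facet normal 0.378 -0.361 -0.852
outer loop
vertex -0.302 4.339 0.423
vertex -0.296 3.29 0.87
vertex -1.737 4.102 -0.113
endloop
endfacet
facet normal -0.005 0.920 -0.392
outer loop
vertex -1.737 4.102 -0.113
vertex -0.729 4.747 1.386
vertex -0.302 4.339 0.423
endloop
endfacet
facet normal 0.926 0.153 0.346
outer loop
vertex -0.302 4.339 0.423
vertex -0.723 3.698 1.833
vertex -0.296 3.29 0.87
endloop
endfacet
facet normal 0.926 0.153 0.346
outer loop
vertex -0.729 4.747 1.386
vertex -0.723 3.698 1.833
vertex -0.302 4.339 0.423
endloop
endfacet

endsolid


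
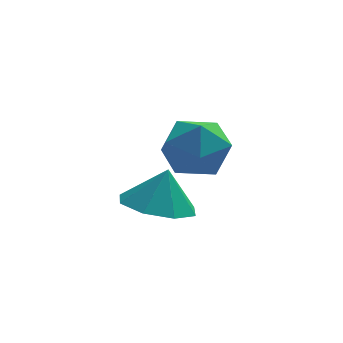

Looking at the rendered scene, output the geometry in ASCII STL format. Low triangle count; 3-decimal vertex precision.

solid 
facet normal -0.247 -0.215 -0.945
outer loop
vertex -0.014 1.438 1.784
vertex -0.846 1.882 1.9
vertex 0.021 2.144 1.614
endloop
endfacet
facet normal 0.911 0.054 0.410
outer loop
vertex -0.014 1.438 1.784
vertex 0.021 2.144 1.614
vertex -0.574 2.118 2.94
endloop
endfacet
facet normal -0.247 -0.215 -0.945
outer loop
vertex 0.021 2.144 1.614
vertex -0.846 1.882 1.9
vertex -0.452 2.697 1.612
endloop
endfacet
facet normal 0.716 0.614 0.333
outer loop
vertex 0.021 2.144 1.614
vertex -0.452 2.697 1.612
vertex -0.574 2.118 2.94
endloop
endfacet
facet normal -0.247 -0.214 -0.945
outer loop
vertex -0.452 2.697 1.612
vertex -0.846 1.882 1.9
vertex -1.155 2.772 1.779
endloop
endfacet
facet normal 0.192 0.893 0.407
outer loop
vertex -0.452 2.697 1.612
vertex -1.155 2.772 1.779
vertex -0.574 2.118 2.94
endloop
endfacet
facet normal -0.247 -0.214 -0.945
outer loop
vertex -1.155 2.772 1.779
vertex -0.846 1.882 1.9
vertex -1.678 2.325 2.017
endloop
endfacet
facet normal -0.355 0.728 0.587
outer loop
vertex -1.155 2.772 1.779
vertex -1.678 2.325 2.017
vertex -0.574 2.118 2.94
endloop
endfacet
facet normal -0.247 -0.215 -0.945
outer loop
vertex -1.678 2.325 2.017
vertex -0.846 1.882 1.9
vertex -1.713 1.619 2.187
endloop
endfacet
facet normal -0.602 0.215 0.769
outer loop
vertex -1.678 2.325 2.017
vertex -1.713 1.619 2.187
vertex -0.574 2.118 2.94
endloop
endfacet
facet normal -0.247 -0.215 -0.945
outer loop
vertex -1.713 1.619 2.187
vertex -0.846 1.882 1.9
vertex -1.24 1.067 2.189
endloop
endfacet
facet normal -0.407 -0.346 0.845
outer loop
vertex -1.713 1.619 2.187
vertex -1.24 1.067 2.189
vertex -0.574 2.118 2.94
endloop
endfacet
facet normal -0.247 -0.216 -0.945
outer loop
vertex -1.24 1.067 2.189
vertex -0.846 1.882 1.9
vertex -0.536 0.992 2.022
endloop
endfacet
facet normal 0.116 -0.625 0.772
outer loop
vertex -1.24 1.067 2.189
vertex -0.536 0.992 2.022
vertex -0.574 2.118 2.94
endloop
endfacet
facet normal -0.247 -0.215 -0.945
outer loop
vertex -0.536 0.992 2.022
vertex -0.846 1.882 1.9
vertex -0.014 1.438 1.784
endloop
endfacet
facet normal 0.662 -0.460 0.591
outer loop
vertex -0.536 0.992 2.022
vertex -0.014 1.438 1.784
vertex -0.574 2.118 2.94
endloop
endfacet
facet normal -0.493 -0.006 0.870
outer loop
vertex -0.167 4.547 3.117
vertex -0.511 3.655 2.916
vertex 0.335 3.756 3.396
endloop
endfacet
facet normal 0.101 0.387 0.916
outer loop
vertex -0.167 4.547 3.117
vertex 0.335 3.756 3.396
vertex 0.806 4.525 3.019
endloop
endfacet
facet normal 0.063 0.903 0.426
outer loop
vertex -0.167 4.547 3.117
vertex 0.806 4.525 3.019
vertex 0.251 4.9 2.306
endloop
endfacet
facet normal -0.554 0.829 0.075
outer loop
vertex -0.167 4.547 3.117
vertex 0.251 4.9 2.306
vertex -0.563 4.362 2.242
endloop
endfacet
facet normal -0.898 0.267 0.350
outer loop
vertex -0.167 4.547 3.117
vertex -0.563 4.362 2.242
vertex -0.511 3.655 2.916
endloop
endfacet
facet normal 0.655 -0.031 0.755
outer loop
vertex 0.806 4.525 3.019
vertex 0.335 3.756 3.396
vertex 1.063 3.618 2.758
endloop
endfacet
facet normal -0.306 -0.667 0.680
outer loop
vertex 0.335 3.756 3.396
vertex -0.511 3.655 2.916
vertex 0.249 3.08 2.694
endloop
endfacet
facet normal -0.961 -0.225 -0.162
outer loop
vertex -0.511 3.655 2.916
vertex -0.563 4.362 2.242
vertex -0.306 3.455 1.981
endloop
endfacet
facet normal -0.404 0.683 -0.608
outer loop
vertex -0.563 4.362 2.242
vertex 0.251 4.9 2.306
vertex 0.165 4.224 1.604
endloop
endfacet
facet normal 0.595 0.803 -0.041
outer loop
vertex 0.251 4.9 2.306
vertex 0.806 4.525 3.019
vertex 1.011 4.325 2.084
endloop
endfacet
facet normal 0.554 -0.829 -0.075
outer loop
vertex 0.667 3.433 1.883
vertex 1.063 3.618 2.758
vertex 0.249 3.08 2.694
endloop
endfacet
facet normal -0.063 -0.903 -0.426
outer loop
vertex 0.667 3.433 1.883
vertex 0.249 3.08 2.694
vertex -0.306 3.455 1.981
endloop
endfacet
facet normal -0.101 -0.387 -0.916
outer loop
vertex 0.667 3.433 1.883
vertex -0.306 3.455 1.981
vertex 0.165 4.224 1.604
endloop
endfacet
facet normal 0.493 0.006 -0.870
outer loop
vertex 0.667 3.433 1.883
vertex 0.165 4.224 1.604
vertex 1.011 4.325 2.084
endloop
endfacet
facet normal 0.898 -0.267 -0.350
outer loop
vertex 0.667 3.433 1.883
vertex 1.011 4.325 2.084
vertex 1.063 3.618 2.758
endloop
endfacet
facet normal 0.404 -0.683 0.608
outer loop
vertex 0.249 3.08 2.694
vertex 1.063 3.618 2.758
vertex 0.335 3.756 3.396
endloop
endfacet
facet normal -0.595 -0.803 0.041
outer loop
vertex -0.306 3.455 1.981
vertex 0.249 3.08 2.694
vertex -0.511 3.655 2.916
endloop
endfacet
facet normal -0.655 0.031 -0.755
outer loop
vertex 0.165 4.224 1.604
vertex -0.306 3.455 1.981
vertex -0.563 4.362 2.242
endloop
endfacet
facet normal 0.306 0.667 -0.680
outer loop
vertex 1.011 4.325 2.084
vertex 0.165 4.224 1.604
vertex 0.251 4.9 2.306
endloop
endfacet
facet normal 0.961 0.225 0.162
outer loop
vertex 1.063 3.618 2.758
vertex 1.011 4.325 2.084
vertex 0.806 4.525 3.019
endloop
endfacet

endsolid


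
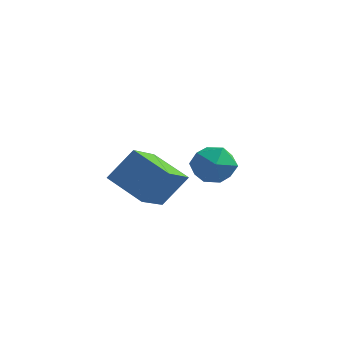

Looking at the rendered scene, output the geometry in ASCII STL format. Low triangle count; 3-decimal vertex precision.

solid 
facet normal 0.035 0.652 0.757
outer loop
vertex 3.824 2.056 -0.805
vertex 2.893 1.629 -0.394
vertex 3.871 1.219 -0.086
endloop
endfacet
facet normal 0.692 0.492 0.528
outer loop
vertex 3.824 2.056 -0.805
vertex 3.871 1.219 -0.086
vertex 4.537 1.228 -0.967
endloop
endfacet
facet normal 0.731 0.662 -0.164
outer loop
vertex 3.824 2.056 -0.805
vertex 4.537 1.228 -0.967
vertex 3.97 1.643 -1.819
endloop
endfacet
facet normal 0.100 0.926 -0.363
outer loop
vertex 3.824 2.056 -0.805
vertex 3.97 1.643 -1.819
vertex 2.954 1.891 -1.465
endloop
endfacet
facet normal -0.331 0.921 0.206
outer loop
vertex 3.824 2.056 -0.805
vertex 2.954 1.891 -1.465
vertex 2.893 1.629 -0.394
endloop
endfacet
facet normal 0.780 -0.213 0.588
outer loop
vertex 4.537 1.228 -0.967
vertex 3.871 1.219 -0.086
vertex 4.046 0.289 -0.655
endloop
endfacet
facet normal -0.282 0.046 0.958
outer loop
vertex 3.871 1.219 -0.086
vertex 2.893 1.629 -0.394
vertex 3.03 0.537 -0.301
endloop
endfacet
facet normal -0.875 0.480 0.068
outer loop
vertex 2.893 1.629 -0.394
vertex 2.954 1.891 -1.465
vertex 2.463 0.952 -1.153
endloop
endfacet
facet normal -0.178 0.489 -0.854
outer loop
vertex 2.954 1.891 -1.465
vertex 3.97 1.643 -1.819
vertex 3.129 0.961 -2.034
endloop
endfacet
facet normal 0.844 0.061 -0.532
outer loop
vertex 3.97 1.643 -1.819
vertex 4.537 1.228 -0.967
vertex 4.107 0.551 -1.726
endloop
endfacet
facet normal -0.100 -0.926 0.363
outer loop
vertex 3.176 0.124 -1.315
vertex 4.046 0.289 -0.655
vertex 3.03 0.537 -0.301
endloop
endfacet
facet normal -0.731 -0.662 0.164
outer loop
vertex 3.176 0.124 -1.315
vertex 3.03 0.537 -0.301
vertex 2.463 0.952 -1.153
endloop
endfacet
facet normal -0.692 -0.492 -0.528
outer loop
vertex 3.176 0.124 -1.315
vertex 2.463 0.952 -1.153
vertex 3.129 0.961 -2.034
endloop
endfacet
facet normal -0.035 -0.652 -0.757
outer loop
vertex 3.176 0.124 -1.315
vertex 3.129 0.961 -2.034
vertex 4.107 0.551 -1.726
endloop
endfacet
facet normal 0.331 -0.921 -0.206
outer loop
vertex 3.176 0.124 -1.315
vertex 4.107 0.551 -1.726
vertex 4.046 0.289 -0.655
endloop
endfacet
facet normal 0.178 -0.489 0.854
outer loop
vertex 3.03 0.537 -0.301
vertex 4.046 0.289 -0.655
vertex 3.871 1.219 -0.086
endloop
endfacet
facet normal -0.844 -0.061 0.532
outer loop
vertex 2.463 0.952 -1.153
vertex 3.03 0.537 -0.301
vertex 2.893 1.629 -0.394
endloop
endfacet
facet normal -0.780 0.213 -0.588
outer loop
vertex 3.129 0.961 -2.034
vertex 2.463 0.952 -1.153
vertex 2.954 1.891 -1.465
endloop
endfacet
facet normal 0.282 -0.046 -0.958
outer loop
vertex 4.107 0.551 -1.726
vertex 3.129 0.961 -2.034
vertex 3.97 1.643 -1.819
endloop
endfacet
facet normal 0.875 -0.480 -0.068
outer loop
vertex 4.046 0.289 -0.655
vertex 4.107 0.551 -1.726
vertex 4.537 1.228 -0.967
endloop
endfacet
facet normal -0.439 -0.425 -0.792
outer loop
vertex 3.507 -4.474 -1.026
vertex 1.814 -4.225 -0.221
vertex 3.355 -2.701 -1.893
endloop
endfacet
facet normal 0.895 -0.132 -0.426
outer loop
vertex 4.106 -1.975 -0.539
vertex 3.507 -4.474 -1.026
vertex 3.355 -2.701 -1.893
endloop
endfacet
facet normal -0.439 -0.425 -0.792
outer loop
vertex 3.355 -2.701 -1.893
vertex 1.814 -4.225 -0.221
vertex 1.663 -2.452 -1.089
endloop
endfacet
facet normal -0.076 0.896 -0.438
outer loop
vertex 1.663 -2.452 -1.089
vertex 4.106 -1.975 -0.539
vertex 3.355 -2.701 -1.893
endloop
endfacet
facet normal 0.076 -0.896 0.438
outer loop
vertex 3.507 -4.474 -1.026
vertex 2.565 -3.499 1.133
vertex 1.814 -4.225 -0.221
endloop
endfacet
facet normal 0.896 -0.132 -0.425
outer loop
vertex 4.257 -3.748 0.329
vertex 3.507 -4.474 -1.026
vertex 4.106 -1.975 -0.539
endloop
endfacet
facet normal 0.076 -0.896 0.438
outer loop
vertex 4.257 -3.748 0.329
vertex 2.565 -3.499 1.133
vertex 3.507 -4.474 -1.026
endloop
endfacet
facet normal -0.895 0.132 0.426
outer loop
vertex 1.814 -4.225 -0.221
vertex 2.565 -3.499 1.133
vertex 1.663 -2.452 -1.089
endloop
endfacet
facet normal -0.076 0.896 -0.438
outer loop
vertex 2.413 -1.726 0.266
vertex 4.106 -1.975 -0.539
vertex 1.663 -2.452 -1.089
endloop
endfacet
facet normal -0.895 0.131 0.425
outer loop
vertex 1.663 -2.452 -1.089
vertex 2.565 -3.499 1.133
vertex 2.413 -1.726 0.266
endloop
endfacet
facet normal 0.439 0.425 0.792
outer loop
vertex 2.413 -1.726 0.266
vertex 4.257 -3.748 0.329
vertex 4.106 -1.975 -0.539
endloop
endfacet
facet normal 0.439 0.425 0.792
outer loop
vertex 2.565 -3.499 1.133
vertex 4.257 -3.748 0.329
vertex 2.413 -1.726 0.266
endloop
endfacet

endsolid


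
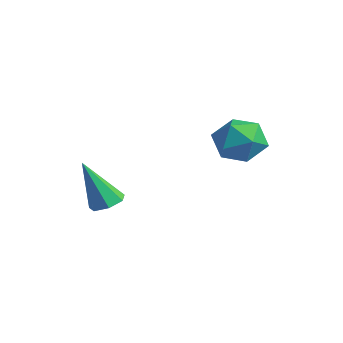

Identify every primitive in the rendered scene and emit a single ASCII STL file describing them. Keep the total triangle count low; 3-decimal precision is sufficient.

solid 
facet normal 0.219 0.344 -0.913
outer loop
vertex -1.698 -3.156 -1.911
vertex -2.222 -3.423 -2.137
vertex -2.147 -2.844 -1.901
endloop
endfacet
facet normal 0.442 0.616 0.652
outer loop
vertex -1.698 -3.156 -1.911
vertex -2.147 -2.844 -1.901
vertex -2.638 -4.077 -0.403
endloop
endfacet
facet normal 0.219 0.344 -0.913
outer loop
vertex -2.147 -2.844 -1.901
vertex -2.222 -3.423 -2.137
vertex -2.652 -2.968 -2.069
endloop
endfacet
facet normal -0.363 0.774 0.519
outer loop
vertex -2.147 -2.844 -1.901
vertex -2.652 -2.968 -2.069
vertex -2.638 -4.077 -0.403
endloop
endfacet
facet normal 0.219 0.344 -0.913
outer loop
vertex -2.652 -2.968 -2.069
vertex -2.222 -3.423 -2.137
vertex -2.834 -3.434 -2.288
endloop
endfacet
facet normal -0.941 0.277 0.192
outer loop
vertex -2.652 -2.968 -2.069
vertex -2.834 -3.434 -2.288
vertex -2.638 -4.077 -0.403
endloop
endfacet
facet normal 0.219 0.344 -0.913
outer loop
vertex -2.834 -3.434 -2.288
vertex -2.222 -3.423 -2.137
vertex -2.555 -3.893 -2.394
endloop
endfacet
facet normal -0.860 -0.504 -0.082
outer loop
vertex -2.834 -3.434 -2.288
vertex -2.555 -3.893 -2.394
vertex -2.638 -4.077 -0.403
endloop
endfacet
facet normal 0.218 0.345 -0.913
outer loop
vertex -2.555 -3.893 -2.394
vertex -2.222 -3.423 -2.137
vertex -2.026 -3.997 -2.307
endloop
endfacet
facet normal -0.176 -0.979 -0.098
outer loop
vertex -2.555 -3.893 -2.394
vertex -2.026 -3.997 -2.307
vertex -2.638 -4.077 -0.403
endloop
endfacet
facet normal 0.218 0.345 -0.913
outer loop
vertex -2.026 -3.997 -2.307
vertex -2.222 -3.423 -2.137
vertex -1.644 -3.669 -2.092
endloop
endfacet
facet normal 0.591 -0.791 0.157
outer loop
vertex -2.026 -3.997 -2.307
vertex -1.644 -3.669 -2.092
vertex -2.638 -4.077 -0.403
endloop
endfacet
facet normal 0.218 0.345 -0.913
outer loop
vertex -1.644 -3.669 -2.092
vertex -2.222 -3.423 -2.137
vertex -1.698 -3.156 -1.911
endloop
endfacet
facet normal 0.867 -0.082 0.491
outer loop
vertex -1.644 -3.669 -2.092
vertex -1.698 -3.156 -1.911
vertex -2.638 -4.077 -0.403
endloop
endfacet
facet normal -0.641 0.620 -0.452
outer loop
vertex 1.312 -0.411 0.605
vertex 0.611 -0.763 1.115
vertex 1.098 -0.029 1.432
endloop
endfacet
facet normal 0.011 0.909 -0.417
outer loop
vertex 1.312 -0.411 0.605
vertex 1.098 -0.029 1.432
vertex 1.994 -0.151 1.19
endloop
endfacet
facet normal 0.464 0.470 -0.750
outer loop
vertex 1.312 -0.411 0.605
vertex 1.994 -0.151 1.19
vertex 2.06 -0.96 0.724
endloop
endfacet
facet normal 0.093 -0.089 -0.992
outer loop
vertex 1.312 -0.411 0.605
vertex 2.06 -0.96 0.724
vertex 1.205 -1.338 0.678
endloop
endfacet
facet normal -0.590 0.004 -0.808
outer loop
vertex 1.312 -0.411 0.605
vertex 1.205 -1.338 0.678
vertex 0.611 -0.763 1.115
endloop
endfacet
facet normal 0.201 0.941 0.271
outer loop
vertex 1.994 -0.151 1.19
vertex 1.098 -0.029 1.432
vertex 1.715 -0.342 2.062
endloop
endfacet
facet normal -0.854 0.474 0.213
outer loop
vertex 1.098 -0.029 1.432
vertex 0.611 -0.763 1.115
vertex 0.86 -0.72 2.016
endloop
endfacet
facet normal -0.772 -0.523 -0.362
outer loop
vertex 0.611 -0.763 1.115
vertex 1.205 -1.338 0.678
vertex 0.926 -1.529 1.55
endloop
endfacet
facet normal 0.333 -0.673 -0.660
outer loop
vertex 1.205 -1.338 0.678
vertex 2.06 -0.96 0.724
vertex 1.822 -1.651 1.308
endloop
endfacet
facet normal 0.935 0.231 -0.269
outer loop
vertex 2.06 -0.96 0.724
vertex 1.994 -0.151 1.19
vertex 2.309 -0.917 1.625
endloop
endfacet
facet normal -0.093 0.089 0.992
outer loop
vertex 1.608 -1.269 2.135
vertex 1.715 -0.342 2.062
vertex 0.86 -0.72 2.016
endloop
endfacet
facet normal -0.464 -0.470 0.750
outer loop
vertex 1.608 -1.269 2.135
vertex 0.86 -0.72 2.016
vertex 0.926 -1.529 1.55
endloop
endfacet
facet normal -0.011 -0.909 0.417
outer loop
vertex 1.608 -1.269 2.135
vertex 0.926 -1.529 1.55
vertex 1.822 -1.651 1.308
endloop
endfacet
facet normal 0.641 -0.620 0.452
outer loop
vertex 1.608 -1.269 2.135
vertex 1.822 -1.651 1.308
vertex 2.309 -0.917 1.625
endloop
endfacet
facet normal 0.590 -0.004 0.808
outer loop
vertex 1.608 -1.269 2.135
vertex 2.309 -0.917 1.625
vertex 1.715 -0.342 2.062
endloop
endfacet
facet normal -0.333 0.673 0.660
outer loop
vertex 0.86 -0.72 2.016
vertex 1.715 -0.342 2.062
vertex 1.098 -0.029 1.432
endloop
endfacet
facet normal -0.935 -0.231 0.269
outer loop
vertex 0.926 -1.529 1.55
vertex 0.86 -0.72 2.016
vertex 0.611 -0.763 1.115
endloop
endfacet
facet normal -0.201 -0.941 -0.271
outer loop
vertex 1.822 -1.651 1.308
vertex 0.926 -1.529 1.55
vertex 1.205 -1.338 0.678
endloop
endfacet
facet normal 0.854 -0.474 -0.213
outer loop
vertex 2.309 -0.917 1.625
vertex 1.822 -1.651 1.308
vertex 2.06 -0.96 0.724
endloop
endfacet
facet normal 0.772 0.523 0.362
outer loop
vertex 1.715 -0.342 2.062
vertex 2.309 -0.917 1.625
vertex 1.994 -0.151 1.19
endloop
endfacet

endsolid


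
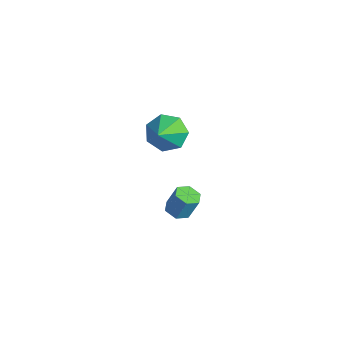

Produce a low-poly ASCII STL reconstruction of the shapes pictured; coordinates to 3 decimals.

solid 
facet normal -0.706 0.443 -0.552
outer loop
vertex -3.098 -0.134 -0.675
vertex -3.535 0.167 0.125
vertex -2.855 0.609 -0.389
endloop
endfacet
facet normal 0.918 -0.160 -0.364
outer loop
vertex -3.098 -0.134 -0.675
vertex -2.855 0.609 -0.389
vertex -2.525 -0.467 0.915
endloop
endfacet
facet normal -0.706 0.443 -0.553
outer loop
vertex -2.855 0.609 -0.389
vertex -3.535 0.167 0.125
vertex -3.124 1.02 0.284
endloop
endfacet
facet normal 0.905 0.411 0.110
outer loop
vertex -2.855 0.609 -0.389
vertex -3.124 1.02 0.284
vertex -2.525 -0.467 0.915
endloop
endfacet
facet normal -0.706 0.443 -0.552
outer loop
vertex -3.124 1.02 0.284
vertex -3.535 0.167 0.125
vertex -3.702 0.788 0.837
endloop
endfacet
facet normal 0.486 0.500 0.717
outer loop
vertex -3.124 1.02 0.284
vertex -3.702 0.788 0.837
vertex -2.525 -0.467 0.915
endloop
endfacet
facet normal -0.706 0.443 -0.552
outer loop
vertex -3.702 0.788 0.837
vertex -3.535 0.167 0.125
vertex -4.154 0.089 0.854
endloop
endfacet
facet normal -0.024 0.040 0.999
outer loop
vertex -3.702 0.788 0.837
vertex -4.154 0.089 0.854
vertex -2.525 -0.467 0.915
endloop
endfacet
facet normal -0.706 0.443 -0.552
outer loop
vertex -4.154 0.089 0.854
vertex -3.535 0.167 0.125
vertex -4.14 -0.552 0.322
endloop
endfacet
facet normal -0.241 -0.623 0.744
outer loop
vertex -4.154 0.089 0.854
vertex -4.14 -0.552 0.322
vertex -2.525 -0.467 0.915
endloop
endfacet
facet normal -0.706 0.443 -0.552
outer loop
vertex -4.14 -0.552 0.322
vertex -3.535 0.167 0.125
vertex -3.67 -0.651 -0.359
endloop
endfacet
facet normal -0.001 -0.990 0.143
outer loop
vertex -4.14 -0.552 0.322
vertex -3.67 -0.651 -0.359
vertex -2.525 -0.467 0.915
endloop
endfacet
facet normal -0.706 0.443 -0.552
outer loop
vertex -3.67 -0.651 -0.359
vertex -3.535 0.167 0.125
vertex -3.098 -0.134 -0.675
endloop
endfacet
facet normal 0.515 -0.783 -0.349
outer loop
vertex -3.67 -0.651 -0.359
vertex -3.098 -0.134 -0.675
vertex -2.525 -0.467 0.915
endloop
endfacet
facet normal -0.190 -0.334 -0.923
outer loop
vertex 2.405 -1.022 -0.087
vertex 1.875 -0.815 -0.053
vertex 2.295 -0.489 -0.257
endloop
endfacet
facet normal 0.963 0.122 -0.241
outer loop
vertex 2.405 -1.022 -0.087
vertex 2.295 -0.489 -0.257
vertex 2.615 -0.652 0.938
endloop
endfacet
facet normal 0.963 0.120 -0.241
outer loop
vertex 2.615 -0.652 0.938
vertex 2.295 -0.489 -0.257
vertex 2.506 -0.119 0.769
endloop
endfacet
facet normal 0.191 0.332 0.924
outer loop
vertex 2.615 -0.652 0.938
vertex 2.506 -0.119 0.769
vertex 2.085 -0.445 0.973
endloop
endfacet
facet normal -0.191 -0.332 -0.924
outer loop
vertex 2.295 -0.489 -0.257
vertex 1.875 -0.815 -0.053
vertex 1.765 -0.282 -0.222
endloop
endfacet
facet normal 0.315 0.870 -0.379
outer loop
vertex 2.295 -0.489 -0.257
vertex 1.765 -0.282 -0.222
vertex 2.506 -0.119 0.769
endloop
endfacet
facet normal 0.315 0.870 -0.379
outer loop
vertex 2.506 -0.119 0.769
vertex 1.765 -0.282 -0.222
vertex 1.976 0.088 0.803
endloop
endfacet
facet normal 0.189 0.333 0.924
outer loop
vertex 2.506 -0.119 0.769
vertex 1.976 0.088 0.803
vertex 2.085 -0.445 0.973
endloop
endfacet
facet normal -0.191 -0.332 -0.924
outer loop
vertex 1.765 -0.282 -0.222
vertex 1.875 -0.815 -0.053
vertex 1.345 -0.608 -0.018
endloop
endfacet
facet normal -0.648 0.749 -0.137
outer loop
vertex 1.765 -0.282 -0.222
vertex 1.345 -0.608 -0.018
vertex 1.976 0.088 0.803
endloop
endfacet
facet normal -0.647 0.750 -0.138
outer loop
vertex 1.976 0.088 0.803
vertex 1.345 -0.608 -0.018
vertex 1.555 -0.238 1.007
endloop
endfacet
facet normal 0.189 0.333 0.924
outer loop
vertex 1.976 0.088 0.803
vertex 1.555 -0.238 1.007
vertex 2.085 -0.445 0.973
endloop
endfacet
facet normal -0.191 -0.332 -0.924
outer loop
vertex 1.345 -0.608 -0.018
vertex 1.875 -0.815 -0.053
vertex 1.454 -1.141 0.151
endloop
endfacet
facet normal -0.963 -0.121 0.241
outer loop
vertex 1.345 -0.608 -0.018
vertex 1.454 -1.141 0.151
vertex 1.555 -0.238 1.007
endloop
endfacet
facet normal -0.963 -0.122 0.242
outer loop
vertex 1.555 -0.238 1.007
vertex 1.454 -1.141 0.151
vertex 1.665 -0.771 1.177
endloop
endfacet
facet normal 0.190 0.334 0.923
outer loop
vertex 1.555 -0.238 1.007
vertex 1.665 -0.771 1.177
vertex 2.085 -0.445 0.973
endloop
endfacet
facet normal -0.189 -0.333 -0.924
outer loop
vertex 1.454 -1.141 0.151
vertex 1.875 -0.815 -0.053
vertex 1.984 -1.348 0.117
endloop
endfacet
facet normal -0.316 -0.870 0.379
outer loop
vertex 1.454 -1.141 0.151
vertex 1.984 -1.348 0.117
vertex 1.665 -0.771 1.177
endloop
endfacet
facet normal -0.315 -0.870 0.379
outer loop
vertex 1.665 -0.771 1.177
vertex 1.984 -1.348 0.117
vertex 2.195 -0.978 1.142
endloop
endfacet
facet normal 0.191 0.332 0.924
outer loop
vertex 1.665 -0.771 1.177
vertex 2.195 -0.978 1.142
vertex 2.085 -0.445 0.973
endloop
endfacet
facet normal -0.189 -0.333 -0.924
outer loop
vertex 1.984 -1.348 0.117
vertex 1.875 -0.815 -0.053
vertex 2.405 -1.022 -0.087
endloop
endfacet
facet normal 0.647 -0.750 0.137
outer loop
vertex 1.984 -1.348 0.117
vertex 2.405 -1.022 -0.087
vertex 2.195 -0.978 1.142
endloop
endfacet
facet normal 0.648 -0.749 0.138
outer loop
vertex 2.195 -0.978 1.142
vertex 2.405 -1.022 -0.087
vertex 2.615 -0.652 0.938
endloop
endfacet
facet normal 0.191 0.332 0.924
outer loop
vertex 2.195 -0.978 1.142
vertex 2.615 -0.652 0.938
vertex 2.085 -0.445 0.973
endloop
endfacet

endsolid


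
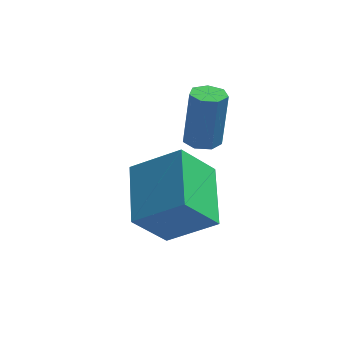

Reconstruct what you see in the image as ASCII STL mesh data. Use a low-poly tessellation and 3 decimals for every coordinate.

solid 
facet normal -0.080 -0.130 -0.988
outer loop
vertex 2.355 2.73 -0.064
vertex 1.989 2.354 0.015
vertex 1.919 2.876 -0.048
endloop
endfacet
facet normal 0.309 0.939 -0.149
outer loop
vertex 2.355 2.73 -0.064
vertex 1.919 2.876 -0.048
vertex 2.496 2.961 1.685
endloop
endfacet
facet normal 0.309 0.939 -0.149
outer loop
vertex 2.496 2.961 1.685
vertex 1.919 2.876 -0.048
vertex 2.06 3.107 1.701
endloop
endfacet
facet normal 0.081 0.132 0.988
outer loop
vertex 2.496 2.961 1.685
vertex 2.06 3.107 1.701
vertex 2.131 2.586 1.765
endloop
endfacet
facet normal -0.081 -0.130 -0.988
outer loop
vertex 1.919 2.876 -0.048
vertex 1.989 2.354 0.015
vertex 1.536 2.629 0.016
endloop
endfacet
facet normal -0.549 0.834 -0.066
outer loop
vertex 1.919 2.876 -0.048
vertex 1.536 2.629 0.016
vertex 2.06 3.107 1.701
endloop
endfacet
facet normal -0.549 0.834 -0.066
outer loop
vertex 2.06 3.107 1.701
vertex 1.536 2.629 0.016
vertex 1.677 2.86 1.765
endloop
endfacet
facet normal 0.080 0.132 0.988
outer loop
vertex 2.06 3.107 1.701
vertex 1.677 2.86 1.765
vertex 2.131 2.586 1.765
endloop
endfacet
facet normal -0.081 -0.130 -0.988
outer loop
vertex 1.536 2.629 0.016
vertex 1.989 2.354 0.015
vertex 1.495 2.175 0.079
endloop
endfacet
facet normal -0.993 0.099 0.067
outer loop
vertex 1.536 2.629 0.016
vertex 1.495 2.175 0.079
vertex 1.677 2.86 1.765
endloop
endfacet
facet normal -0.993 0.099 0.067
outer loop
vertex 1.677 2.86 1.765
vertex 1.495 2.175 0.079
vertex 1.636 2.407 1.828
endloop
endfacet
facet normal 0.079 0.130 0.988
outer loop
vertex 1.677 2.86 1.765
vertex 1.636 2.407 1.828
vertex 2.131 2.586 1.765
endloop
endfacet
facet normal -0.080 -0.133 -0.988
outer loop
vertex 1.495 2.175 0.079
vertex 1.989 2.354 0.015
vertex 1.826 1.856 0.095
endloop
endfacet
facet normal -0.690 -0.708 0.150
outer loop
vertex 1.495 2.175 0.079
vertex 1.826 1.856 0.095
vertex 1.636 2.407 1.828
endloop
endfacet
facet normal -0.690 -0.708 0.150
outer loop
vertex 1.636 2.407 1.828
vertex 1.826 1.856 0.095
vertex 1.967 2.088 1.844
endloop
endfacet
facet normal 0.078 0.131 0.988
outer loop
vertex 1.636 2.407 1.828
vertex 1.967 2.088 1.844
vertex 2.131 2.586 1.765
endloop
endfacet
facet normal -0.082 -0.132 -0.988
outer loop
vertex 1.826 1.856 0.095
vertex 1.989 2.354 0.015
vertex 2.28 1.912 0.05
endloop
endfacet
facet normal 0.133 -0.984 0.120
outer loop
vertex 1.826 1.856 0.095
vertex 2.28 1.912 0.05
vertex 1.967 2.088 1.844
endloop
endfacet
facet normal 0.133 -0.984 0.120
outer loop
vertex 1.967 2.088 1.844
vertex 2.28 1.912 0.05
vertex 2.421 2.144 1.8
endloop
endfacet
facet normal 0.080 0.131 0.988
outer loop
vertex 1.967 2.088 1.844
vertex 2.421 2.144 1.8
vertex 2.131 2.586 1.765
endloop
endfacet
facet normal -0.079 -0.130 -0.988
outer loop
vertex 2.28 1.912 0.05
vertex 1.989 2.354 0.015
vertex 2.516 2.301 -0.02
endloop
endfacet
facet normal 0.855 -0.519 -0.000
outer loop
vertex 2.28 1.912 0.05
vertex 2.516 2.301 -0.02
vertex 2.421 2.144 1.8
endloop
endfacet
facet normal 0.855 -0.519 -0.000
outer loop
vertex 2.421 2.144 1.8
vertex 2.516 2.301 -0.02
vertex 2.657 2.533 1.729
endloop
endfacet
facet normal 0.081 0.131 0.988
outer loop
vertex 2.421 2.144 1.8
vertex 2.657 2.533 1.729
vertex 2.131 2.586 1.765
endloop
endfacet
facet normal -0.079 -0.131 -0.988
outer loop
vertex 2.516 2.301 -0.02
vertex 1.989 2.354 0.015
vertex 2.355 2.73 -0.064
endloop
endfacet
facet normal 0.933 0.338 -0.120
outer loop
vertex 2.516 2.301 -0.02
vertex 2.355 2.73 -0.064
vertex 2.657 2.533 1.729
endloop
endfacet
facet normal 0.933 0.339 -0.120
outer loop
vertex 2.657 2.533 1.729
vertex 2.355 2.73 -0.064
vertex 2.496 2.961 1.685
endloop
endfacet
facet normal 0.081 0.132 0.988
outer loop
vertex 2.657 2.533 1.729
vertex 2.496 2.961 1.685
vertex 2.131 2.586 1.765
endloop
endfacet
facet normal -0.824 0.073 -0.561
outer loop
vertex 0.399 -0.137 -1.364
vertex 0.125 1.726 -0.719
vertex 1.25 0.398 -2.544
endloop
endfacet
facet normal 0.138 -0.936 -0.325
outer loop
vertex 2.635 0.274 -1.601
vertex 0.399 -0.137 -1.364
vertex 1.25 0.398 -2.544
endloop
endfacet
facet normal -0.824 0.073 -0.561
outer loop
vertex 1.25 0.398 -2.544
vertex 0.125 1.726 -0.719
vertex 0.976 2.26 -1.899
endloop
endfacet
facet normal 0.549 0.345 -0.761
outer loop
vertex 0.976 2.26 -1.899
vertex 2.635 0.274 -1.601
vertex 1.25 0.398 -2.544
endloop
endfacet
facet normal -0.549 -0.344 0.761
outer loop
vertex 0.399 -0.137 -1.364
vertex 1.51 1.602 0.224
vertex 0.125 1.726 -0.719
endloop
endfacet
facet normal 0.138 -0.936 -0.324
outer loop
vertex 1.784 -0.26 -0.421
vertex 0.399 -0.137 -1.364
vertex 2.635 0.274 -1.601
endloop
endfacet
facet normal -0.549 -0.345 0.761
outer loop
vertex 1.784 -0.26 -0.421
vertex 1.51 1.602 0.224
vertex 0.399 -0.137 -1.364
endloop
endfacet
facet normal -0.137 0.936 0.325
outer loop
vertex 0.125 1.726 -0.719
vertex 1.51 1.602 0.224
vertex 0.976 2.26 -1.899
endloop
endfacet
facet normal 0.549 0.344 -0.762
outer loop
vertex 2.361 2.137 -0.956
vertex 2.635 0.274 -1.601
vertex 0.976 2.26 -1.899
endloop
endfacet
facet normal -0.138 0.936 0.325
outer loop
vertex 0.976 2.26 -1.899
vertex 1.51 1.602 0.224
vertex 2.361 2.137 -0.956
endloop
endfacet
facet normal 0.824 -0.073 0.561
outer loop
vertex 2.361 2.137 -0.956
vertex 1.784 -0.26 -0.421
vertex 2.635 0.274 -1.601
endloop
endfacet
facet normal 0.824 -0.073 0.561
outer loop
vertex 1.51 1.602 0.224
vertex 1.784 -0.26 -0.421
vertex 2.361 2.137 -0.956
endloop
endfacet

endsolid


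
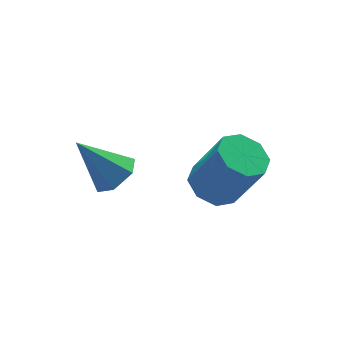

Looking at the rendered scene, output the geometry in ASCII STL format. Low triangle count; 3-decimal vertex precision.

solid 
facet normal -0.326 0.329 -0.886
outer loop
vertex -0.236 -3.38 -1.623
vertex -1.032 -3.084 -1.22
vertex -0.19 -2.701 -1.388
endloop
endfacet
facet normal 0.943 0.050 -0.328
outer loop
vertex -0.236 -3.38 -1.623
vertex -0.19 -2.701 -1.388
vertex 0.448 -4.072 0.237
endloop
endfacet
facet normal 0.943 0.050 -0.328
outer loop
vertex 0.448 -4.072 0.237
vertex -0.19 -2.701 -1.388
vertex 0.494 -3.394 0.473
endloop
endfacet
facet normal 0.326 -0.330 0.886
outer loop
vertex 0.448 -4.072 0.237
vertex 0.494 -3.394 0.473
vertex -0.348 -3.776 0.64
endloop
endfacet
facet normal -0.327 0.330 -0.886
outer loop
vertex -0.19 -2.701 -1.388
vertex -1.032 -3.084 -1.22
vertex -0.637 -2.247 -1.054
endloop
endfacet
facet normal 0.712 0.702 -0.001
outer loop
vertex -0.19 -2.701 -1.388
vertex -0.637 -2.247 -1.054
vertex 0.494 -3.394 0.473
endloop
endfacet
facet normal 0.712 0.702 -0.001
outer loop
vertex 0.494 -3.394 0.473
vertex -0.637 -2.247 -1.054
vertex 0.047 -2.94 0.807
endloop
endfacet
facet normal 0.326 -0.331 0.886
outer loop
vertex 0.494 -3.394 0.473
vertex 0.047 -2.94 0.807
vertex -0.348 -3.776 0.64
endloop
endfacet
facet normal -0.326 0.330 -0.886
outer loop
vertex -0.637 -2.247 -1.054
vertex -1.032 -3.084 -1.22
vertex -1.315 -2.283 -0.818
endloop
endfacet
facet normal 0.064 0.943 0.328
outer loop
vertex -0.637 -2.247 -1.054
vertex -1.315 -2.283 -0.818
vertex 0.047 -2.94 0.807
endloop
endfacet
facet normal 0.064 0.943 0.328
outer loop
vertex 0.047 -2.94 0.807
vertex -1.315 -2.283 -0.818
vertex -0.631 -2.976 1.043
endloop
endfacet
facet normal 0.326 -0.331 0.886
outer loop
vertex 0.047 -2.94 0.807
vertex -0.631 -2.976 1.043
vertex -0.348 -3.776 0.64
endloop
endfacet
facet normal -0.326 0.329 -0.886
outer loop
vertex -1.315 -2.283 -0.818
vertex -1.032 -3.084 -1.22
vertex -1.828 -2.788 -0.817
endloop
endfacet
facet normal -0.621 0.632 0.464
outer loop
vertex -1.315 -2.283 -0.818
vertex -1.828 -2.788 -0.817
vertex -0.631 -2.976 1.043
endloop
endfacet
facet normal -0.621 0.632 0.464
outer loop
vertex -0.631 -2.976 1.043
vertex -1.828 -2.788 -0.817
vertex -1.144 -3.48 1.043
endloop
endfacet
facet normal 0.325 -0.331 0.886
outer loop
vertex -0.631 -2.976 1.043
vertex -1.144 -3.48 1.043
vertex -0.348 -3.776 0.64
endloop
endfacet
facet normal -0.326 0.330 -0.886
outer loop
vertex -1.828 -2.788 -0.817
vertex -1.032 -3.084 -1.22
vertex -1.874 -3.466 -1.053
endloop
endfacet
facet normal -0.943 -0.050 0.328
outer loop
vertex -1.828 -2.788 -0.817
vertex -1.874 -3.466 -1.053
vertex -1.144 -3.48 1.043
endloop
endfacet
facet normal -0.943 -0.050 0.328
outer loop
vertex -1.144 -3.48 1.043
vertex -1.874 -3.466 -1.053
vertex -1.19 -4.159 0.808
endloop
endfacet
facet normal 0.326 -0.329 0.886
outer loop
vertex -1.144 -3.48 1.043
vertex -1.19 -4.159 0.808
vertex -0.348 -3.776 0.64
endloop
endfacet
facet normal -0.326 0.331 -0.886
outer loop
vertex -1.874 -3.466 -1.053
vertex -1.032 -3.084 -1.22
vertex -1.427 -3.92 -1.387
endloop
endfacet
facet normal -0.712 -0.702 0.001
outer loop
vertex -1.874 -3.466 -1.053
vertex -1.427 -3.92 -1.387
vertex -1.19 -4.159 0.808
endloop
endfacet
facet normal -0.712 -0.702 0.001
outer loop
vertex -1.19 -4.159 0.808
vertex -1.427 -3.92 -1.387
vertex -0.743 -4.613 0.474
endloop
endfacet
facet normal 0.327 -0.330 0.886
outer loop
vertex -1.19 -4.159 0.808
vertex -0.743 -4.613 0.474
vertex -0.348 -3.776 0.64
endloop
endfacet
facet normal -0.326 0.331 -0.886
outer loop
vertex -1.427 -3.92 -1.387
vertex -1.032 -3.084 -1.22
vertex -0.749 -3.884 -1.623
endloop
endfacet
facet normal -0.064 -0.943 -0.328
outer loop
vertex -1.427 -3.92 -1.387
vertex -0.749 -3.884 -1.623
vertex -0.743 -4.613 0.474
endloop
endfacet
facet normal -0.064 -0.943 -0.328
outer loop
vertex -0.743 -4.613 0.474
vertex -0.749 -3.884 -1.623
vertex -0.065 -4.577 0.238
endloop
endfacet
facet normal 0.326 -0.330 0.886
outer loop
vertex -0.743 -4.613 0.474
vertex -0.065 -4.577 0.238
vertex -0.348 -3.776 0.64
endloop
endfacet
facet normal -0.325 0.331 -0.886
outer loop
vertex -0.749 -3.884 -1.623
vertex -1.032 -3.084 -1.22
vertex -0.236 -3.38 -1.623
endloop
endfacet
facet normal 0.621 -0.632 -0.464
outer loop
vertex -0.749 -3.884 -1.623
vertex -0.236 -3.38 -1.623
vertex -0.065 -4.577 0.238
endloop
endfacet
facet normal 0.621 -0.632 -0.464
outer loop
vertex -0.065 -4.577 0.238
vertex -0.236 -3.38 -1.623
vertex 0.448 -4.072 0.237
endloop
endfacet
facet normal 0.326 -0.329 0.886
outer loop
vertex -0.065 -4.577 0.238
vertex 0.448 -4.072 0.237
vertex -0.348 -3.776 0.64
endloop
endfacet
facet normal 0.483 -0.455 -0.748
outer loop
vertex -2.498 0.604 -2.523
vertex -2.982 -0.119 -2.396
vertex -3.259 0.503 -2.953
endloop
endfacet
facet normal -0.043 0.987 -0.156
outer loop
vertex -2.498 0.604 -2.523
vertex -3.259 0.503 -2.953
vertex -3.958 0.799 -0.884
endloop
endfacet
facet normal 0.483 -0.455 -0.748
outer loop
vertex -3.259 0.503 -2.953
vertex -2.982 -0.119 -2.396
vertex -3.744 -0.22 -2.826
endloop
endfacet
facet normal -0.807 0.481 -0.342
outer loop
vertex -3.259 0.503 -2.953
vertex -3.744 -0.22 -2.826
vertex -3.958 0.799 -0.884
endloop
endfacet
facet normal 0.483 -0.455 -0.749
outer loop
vertex -3.744 -0.22 -2.826
vertex -2.982 -0.119 -2.396
vertex -3.467 -0.843 -2.269
endloop
endfacet
facet normal -0.935 -0.346 0.078
outer loop
vertex -3.744 -0.22 -2.826
vertex -3.467 -0.843 -2.269
vertex -3.958 0.799 -0.884
endloop
endfacet
facet normal 0.483 -0.455 -0.749
outer loop
vertex -3.467 -0.843 -2.269
vertex -2.982 -0.119 -2.396
vertex -2.705 -0.742 -1.839
endloop
endfacet
facet normal -0.298 -0.666 0.684
outer loop
vertex -3.467 -0.843 -2.269
vertex -2.705 -0.742 -1.839
vertex -3.958 0.799 -0.884
endloop
endfacet
facet normal 0.483 -0.454 -0.748
outer loop
vertex -2.705 -0.742 -1.839
vertex -2.982 -0.119 -2.396
vertex -2.221 -0.018 -1.966
endloop
endfacet
facet normal 0.467 -0.159 0.870
outer loop
vertex -2.705 -0.742 -1.839
vertex -2.221 -0.018 -1.966
vertex -3.958 0.799 -0.884
endloop
endfacet
facet normal 0.483 -0.455 -0.748
outer loop
vertex -2.221 -0.018 -1.966
vertex -2.982 -0.119 -2.396
vertex -2.498 0.604 -2.523
endloop
endfacet
facet normal 0.594 0.667 0.450
outer loop
vertex -2.221 -0.018 -1.966
vertex -2.498 0.604 -2.523
vertex -3.958 0.799 -0.884
endloop
endfacet

endsolid


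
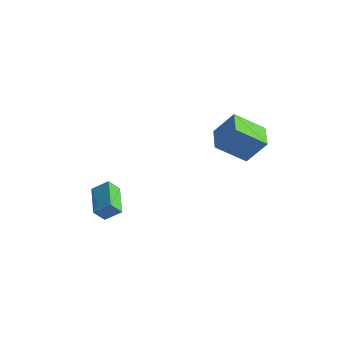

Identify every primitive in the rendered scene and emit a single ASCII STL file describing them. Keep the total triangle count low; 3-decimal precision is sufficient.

solid 
facet normal -0.759 0.628 0.171
outer loop
vertex 1.689 3.874 4.104
vertex 2.517 5.177 2.997
vertex 0.896 3.271 2.802
endloop
endfacet
facet normal -0.435 -0.686 0.583
outer loop
vertex 2.043 2.323 2.543
vertex 1.689 3.874 4.104
vertex 0.896 3.271 2.802
endloop
endfacet
facet normal -0.759 0.628 0.171
outer loop
vertex 0.896 3.271 2.802
vertex 2.517 5.177 2.997
vertex 1.724 4.574 1.694
endloop
endfacet
facet normal -0.484 -0.368 -0.794
outer loop
vertex 1.724 4.574 1.694
vertex 2.043 2.323 2.543
vertex 0.896 3.271 2.802
endloop
endfacet
facet normal 0.483 0.368 0.794
outer loop
vertex 1.689 3.874 4.104
vertex 3.664 4.229 2.738
vertex 2.517 5.177 2.997
endloop
endfacet
facet normal -0.436 -0.686 0.583
outer loop
vertex 2.836 2.926 3.846
vertex 1.689 3.874 4.104
vertex 2.043 2.323 2.543
endloop
endfacet
facet normal 0.483 0.368 0.794
outer loop
vertex 2.836 2.926 3.846
vertex 3.664 4.229 2.738
vertex 1.689 3.874 4.104
endloop
endfacet
facet normal 0.436 0.686 -0.583
outer loop
vertex 2.517 5.177 2.997
vertex 3.664 4.229 2.738
vertex 1.724 4.574 1.694
endloop
endfacet
facet normal -0.483 -0.368 -0.795
outer loop
vertex 2.871 3.626 1.436
vertex 2.043 2.323 2.543
vertex 1.724 4.574 1.694
endloop
endfacet
facet normal 0.436 0.686 -0.583
outer loop
vertex 1.724 4.574 1.694
vertex 3.664 4.229 2.738
vertex 2.871 3.626 1.436
endloop
endfacet
facet normal 0.759 -0.628 -0.171
outer loop
vertex 2.871 3.626 1.436
vertex 2.836 2.926 3.846
vertex 2.043 2.323 2.543
endloop
endfacet
facet normal 0.759 -0.628 -0.171
outer loop
vertex 3.664 4.229 2.738
vertex 2.836 2.926 3.846
vertex 2.871 3.626 1.436
endloop
endfacet
facet normal -0.613 -0.525 -0.590
outer loop
vertex -3.038 -1.111 -3.05
vertex -4.527 -0.032 -2.465
vertex -2.881 -0.521 -3.738
endloop
endfacet
facet normal 0.772 -0.559 -0.303
outer loop
vertex -2.213 0.052 -3.095
vertex -3.038 -1.111 -3.05
vertex -2.881 -0.521 -3.738
endloop
endfacet
facet normal -0.613 -0.525 -0.590
outer loop
vertex -2.881 -0.521 -3.738
vertex -4.527 -0.032 -2.465
vertex -4.37 0.558 -3.153
endloop
endfacet
facet normal 0.170 0.641 -0.748
outer loop
vertex -4.37 0.558 -3.153
vertex -2.213 0.052 -3.095
vertex -2.881 -0.521 -3.738
endloop
endfacet
facet normal -0.170 -0.641 0.748
outer loop
vertex -3.038 -1.111 -3.05
vertex -3.859 0.541 -1.822
vertex -4.527 -0.032 -2.465
endloop
endfacet
facet normal 0.772 -0.559 -0.303
outer loop
vertex -2.37 -0.538 -2.407
vertex -3.038 -1.111 -3.05
vertex -2.213 0.052 -3.095
endloop
endfacet
facet normal -0.170 -0.641 0.748
outer loop
vertex -2.37 -0.538 -2.407
vertex -3.859 0.541 -1.822
vertex -3.038 -1.111 -3.05
endloop
endfacet
facet normal -0.772 0.559 0.303
outer loop
vertex -4.527 -0.032 -2.465
vertex -3.859 0.541 -1.822
vertex -4.37 0.558 -3.153
endloop
endfacet
facet normal 0.170 0.641 -0.748
outer loop
vertex -3.702 1.131 -2.51
vertex -2.213 0.052 -3.095
vertex -4.37 0.558 -3.153
endloop
endfacet
facet normal -0.772 0.559 0.303
outer loop
vertex -4.37 0.558 -3.153
vertex -3.859 0.541 -1.822
vertex -3.702 1.131 -2.51
endloop
endfacet
facet normal 0.613 0.525 0.590
outer loop
vertex -3.702 1.131 -2.51
vertex -2.37 -0.538 -2.407
vertex -2.213 0.052 -3.095
endloop
endfacet
facet normal 0.613 0.525 0.590
outer loop
vertex -3.859 0.541 -1.822
vertex -2.37 -0.538 -2.407
vertex -3.702 1.131 -2.51
endloop
endfacet

endsolid
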